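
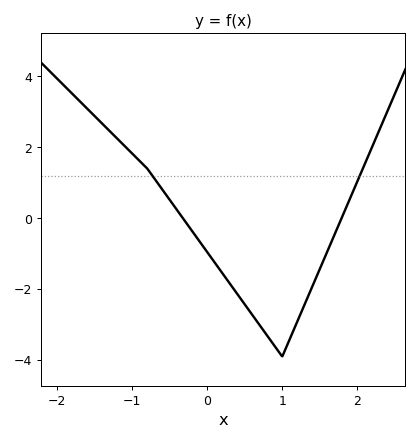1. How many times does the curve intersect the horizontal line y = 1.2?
2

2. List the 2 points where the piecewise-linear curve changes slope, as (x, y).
(-0.8, 1.4); (1, -3.9)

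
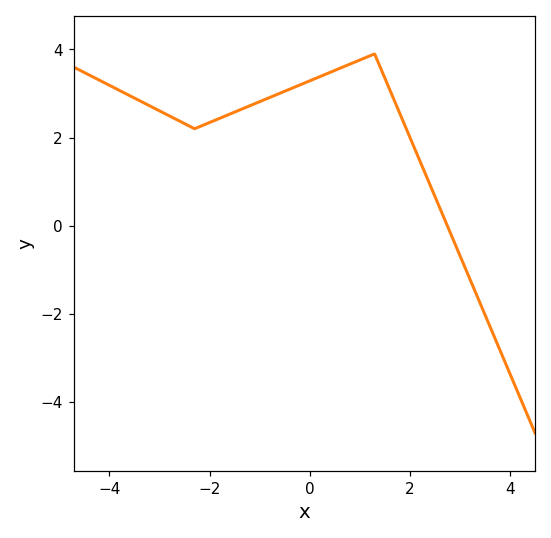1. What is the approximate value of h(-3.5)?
2.9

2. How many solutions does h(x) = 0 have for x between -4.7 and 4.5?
1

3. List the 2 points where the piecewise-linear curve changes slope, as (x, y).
(-2.3, 2.2); (1.3, 3.9)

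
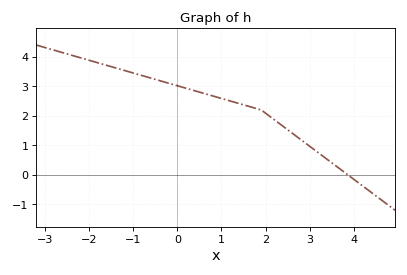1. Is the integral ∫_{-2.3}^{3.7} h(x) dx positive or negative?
positive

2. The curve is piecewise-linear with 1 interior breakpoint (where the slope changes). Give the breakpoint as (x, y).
(1.9, 2.2)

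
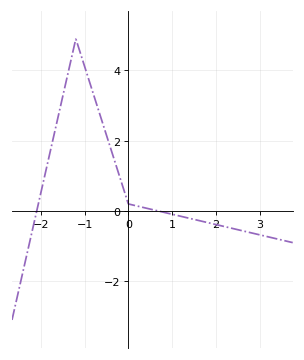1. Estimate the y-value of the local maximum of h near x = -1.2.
4.8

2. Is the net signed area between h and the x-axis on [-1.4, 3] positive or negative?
positive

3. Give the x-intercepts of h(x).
-2.1, 0.7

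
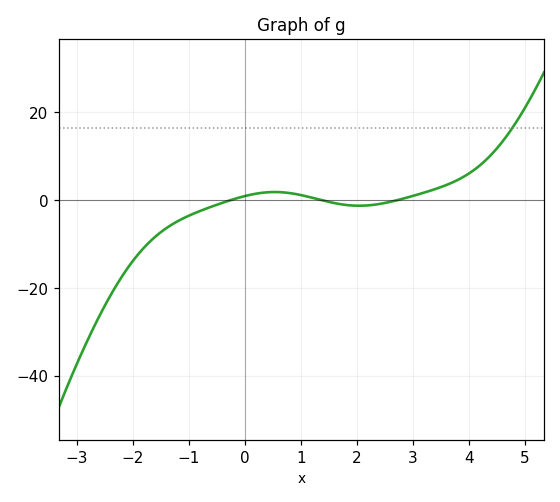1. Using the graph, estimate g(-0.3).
0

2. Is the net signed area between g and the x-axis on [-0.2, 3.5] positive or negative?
positive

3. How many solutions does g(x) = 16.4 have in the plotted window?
1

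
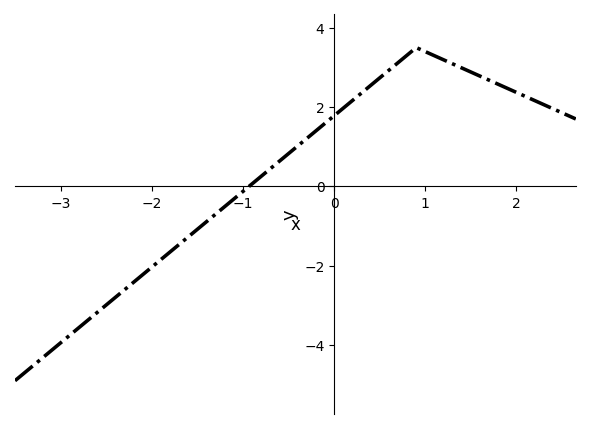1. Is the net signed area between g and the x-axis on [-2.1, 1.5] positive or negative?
positive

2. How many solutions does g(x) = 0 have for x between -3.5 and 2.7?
1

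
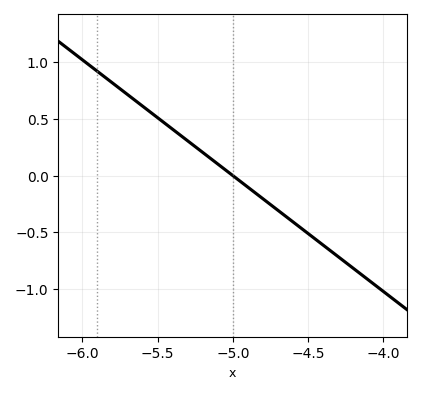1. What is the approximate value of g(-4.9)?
-0.1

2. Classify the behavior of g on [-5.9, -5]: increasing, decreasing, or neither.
decreasing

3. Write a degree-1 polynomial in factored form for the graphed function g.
y = -1.02(x + 5)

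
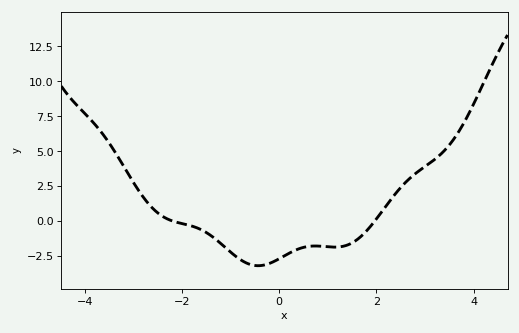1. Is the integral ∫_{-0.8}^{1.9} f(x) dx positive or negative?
negative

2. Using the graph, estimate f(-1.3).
-1.29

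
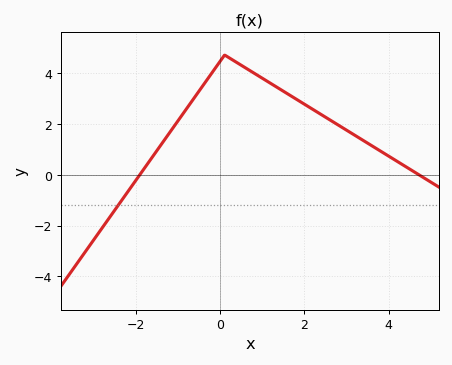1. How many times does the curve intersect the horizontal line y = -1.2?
1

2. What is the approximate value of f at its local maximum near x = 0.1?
4.7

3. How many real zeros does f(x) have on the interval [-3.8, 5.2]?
2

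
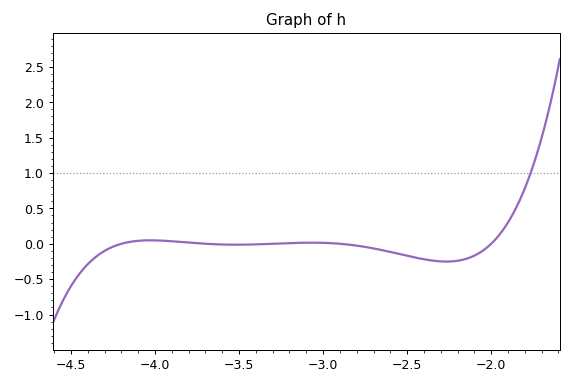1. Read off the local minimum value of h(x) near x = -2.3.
-0.25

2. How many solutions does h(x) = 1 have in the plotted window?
1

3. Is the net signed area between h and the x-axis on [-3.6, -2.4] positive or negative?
negative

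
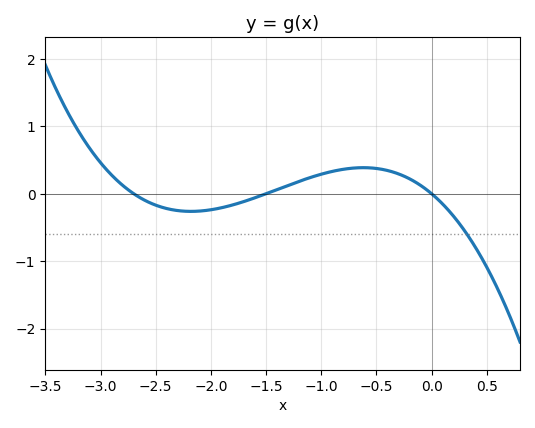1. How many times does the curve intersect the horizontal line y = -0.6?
1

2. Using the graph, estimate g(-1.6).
-0.06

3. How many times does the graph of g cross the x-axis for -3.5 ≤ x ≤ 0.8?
3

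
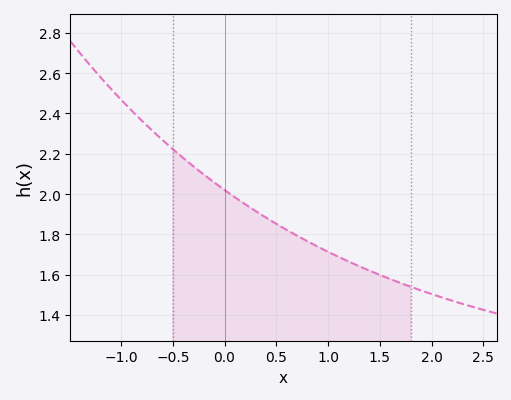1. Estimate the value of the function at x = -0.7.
2.32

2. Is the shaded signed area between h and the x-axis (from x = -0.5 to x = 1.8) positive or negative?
positive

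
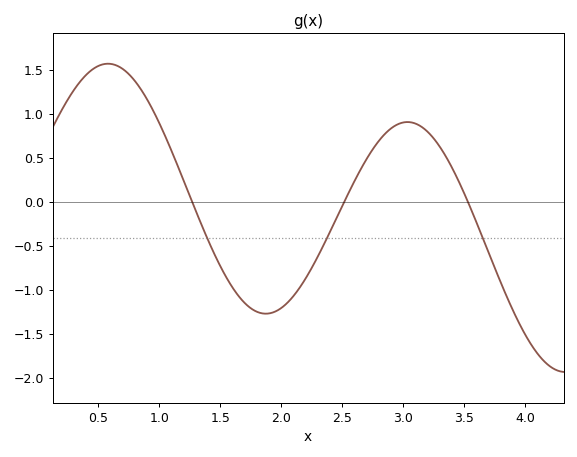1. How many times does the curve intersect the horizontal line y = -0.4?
3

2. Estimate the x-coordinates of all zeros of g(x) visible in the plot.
1.27, 2.51, 3.53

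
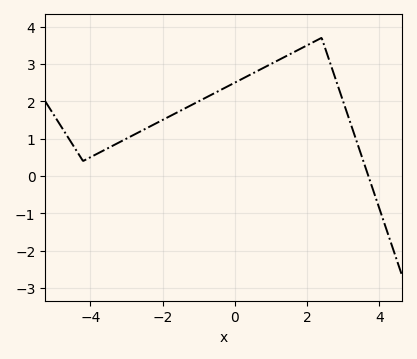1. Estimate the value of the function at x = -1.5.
1.75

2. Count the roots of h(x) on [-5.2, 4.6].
1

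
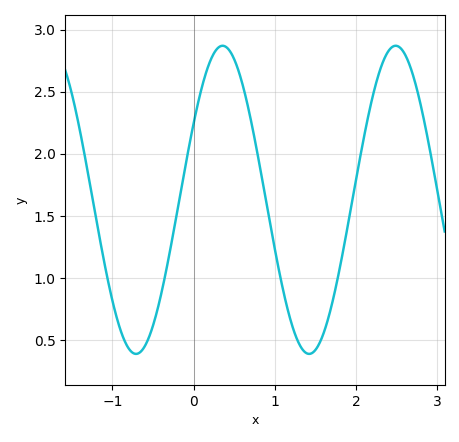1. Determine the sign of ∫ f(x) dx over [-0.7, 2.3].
positive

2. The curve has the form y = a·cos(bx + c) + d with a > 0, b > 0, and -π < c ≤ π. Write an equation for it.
y = 1.24cos(2.95x - 1.05) + 1.63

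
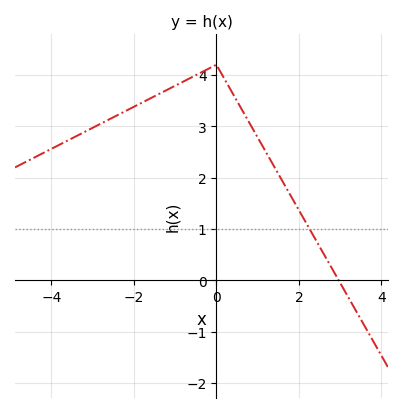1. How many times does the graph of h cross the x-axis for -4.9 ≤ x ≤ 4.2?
1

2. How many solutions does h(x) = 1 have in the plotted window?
1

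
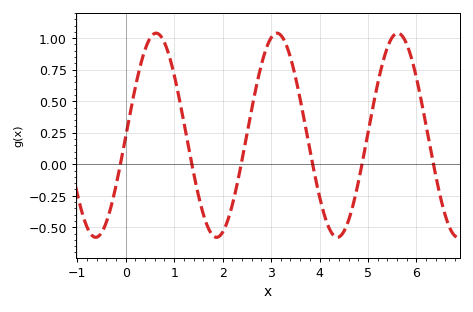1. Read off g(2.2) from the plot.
-0.32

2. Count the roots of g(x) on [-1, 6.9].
6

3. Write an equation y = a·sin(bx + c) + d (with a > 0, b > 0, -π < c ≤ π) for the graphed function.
y = 0.81sin(2.5x - 0.01) + 0.23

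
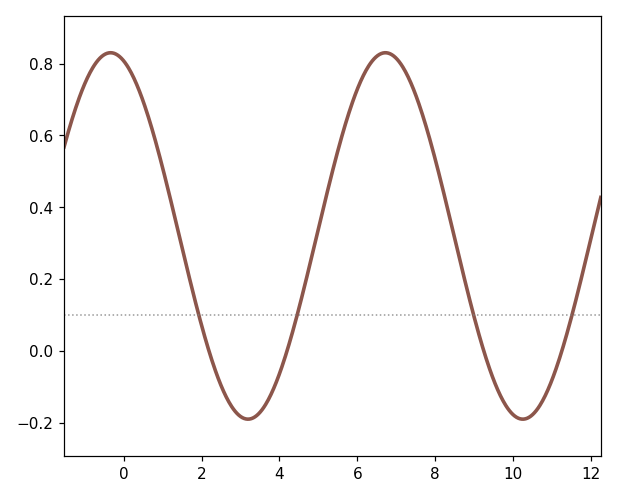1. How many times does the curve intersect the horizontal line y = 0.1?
4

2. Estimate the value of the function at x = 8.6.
0.26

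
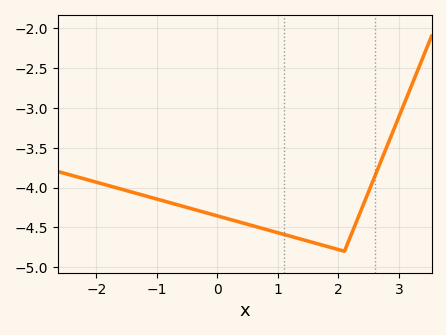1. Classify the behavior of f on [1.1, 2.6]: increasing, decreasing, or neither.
neither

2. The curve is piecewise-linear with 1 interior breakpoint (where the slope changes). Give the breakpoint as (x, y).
(2.1, -4.8)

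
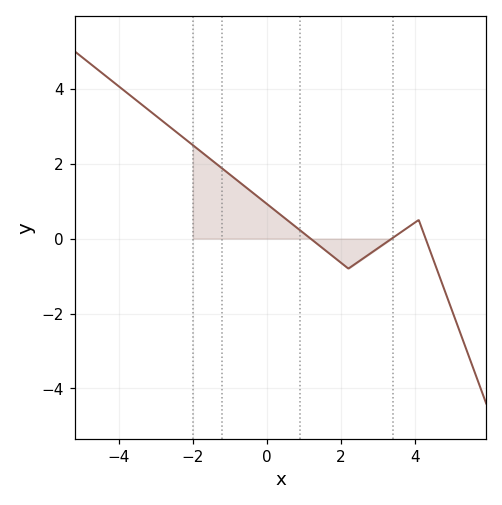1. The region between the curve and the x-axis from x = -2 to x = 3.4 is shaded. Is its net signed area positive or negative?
positive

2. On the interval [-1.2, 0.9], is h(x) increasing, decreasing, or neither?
decreasing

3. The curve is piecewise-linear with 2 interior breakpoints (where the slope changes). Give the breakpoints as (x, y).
(2.2, -0.8); (4.1, 0.5)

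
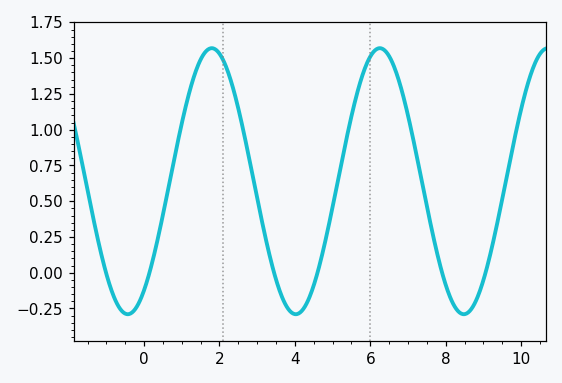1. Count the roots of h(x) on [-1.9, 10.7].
6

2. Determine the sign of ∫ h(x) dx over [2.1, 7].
positive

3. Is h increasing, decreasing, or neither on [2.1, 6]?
neither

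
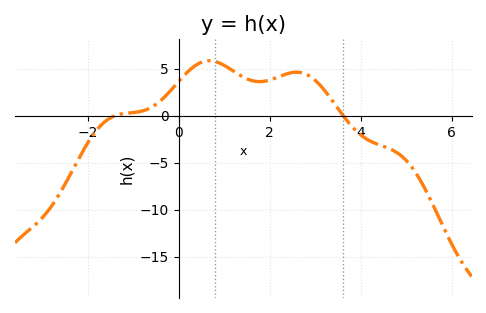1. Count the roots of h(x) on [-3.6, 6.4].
2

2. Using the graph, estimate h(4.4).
-3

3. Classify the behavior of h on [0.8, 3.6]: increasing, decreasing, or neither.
neither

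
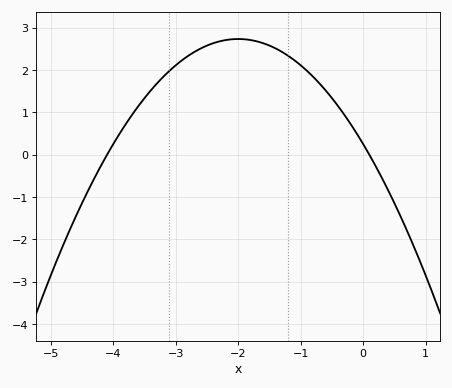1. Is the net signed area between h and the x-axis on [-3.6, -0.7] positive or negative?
positive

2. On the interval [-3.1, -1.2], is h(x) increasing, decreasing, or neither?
neither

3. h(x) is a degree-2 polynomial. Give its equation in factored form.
y = -0.62(x + 4.1)(x - 0.1)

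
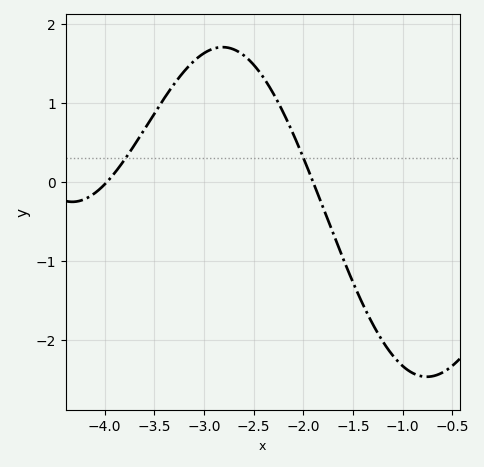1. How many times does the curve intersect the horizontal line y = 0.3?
2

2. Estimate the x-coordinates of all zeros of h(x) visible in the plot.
-4, -1.9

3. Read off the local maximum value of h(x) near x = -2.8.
1.7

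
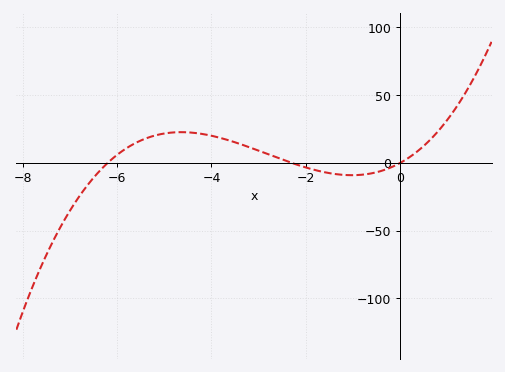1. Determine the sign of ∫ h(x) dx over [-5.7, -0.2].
positive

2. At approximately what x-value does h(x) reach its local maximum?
-4.64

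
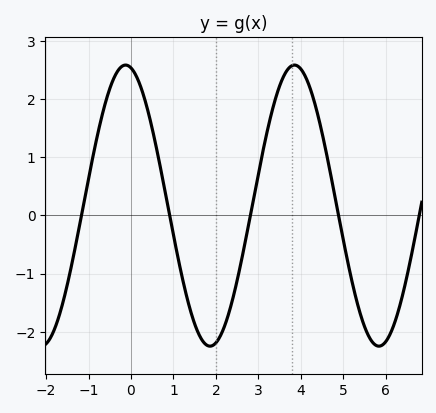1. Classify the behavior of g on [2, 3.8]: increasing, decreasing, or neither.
increasing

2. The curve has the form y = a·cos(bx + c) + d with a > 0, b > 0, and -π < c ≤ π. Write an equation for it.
y = 2.42cos(1.6x + 0.2) + 0.17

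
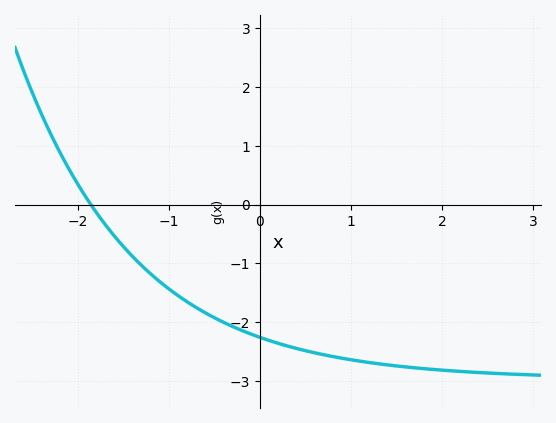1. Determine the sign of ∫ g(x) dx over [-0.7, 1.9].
negative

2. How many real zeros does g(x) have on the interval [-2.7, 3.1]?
1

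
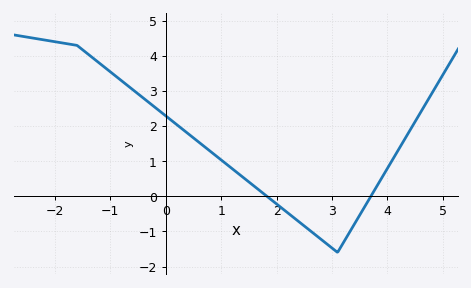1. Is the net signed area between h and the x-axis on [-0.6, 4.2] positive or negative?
positive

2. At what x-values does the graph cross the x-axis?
1.8, 3.8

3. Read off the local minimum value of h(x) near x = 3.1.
-1.6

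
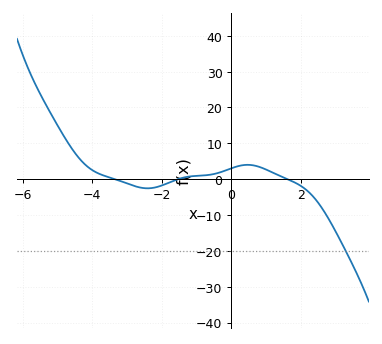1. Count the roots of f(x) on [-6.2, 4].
3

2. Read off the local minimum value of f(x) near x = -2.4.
-2.55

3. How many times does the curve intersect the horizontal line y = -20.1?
1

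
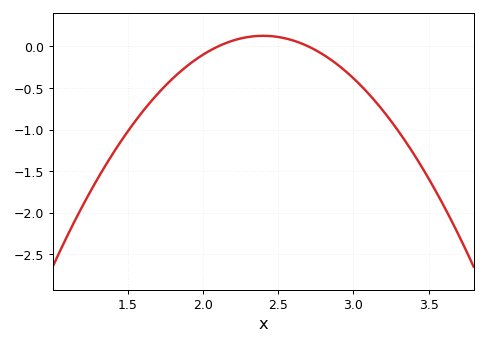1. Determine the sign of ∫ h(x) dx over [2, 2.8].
positive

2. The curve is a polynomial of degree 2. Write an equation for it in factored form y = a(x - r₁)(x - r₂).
y = -1.42(x - 2.1)(x - 2.7)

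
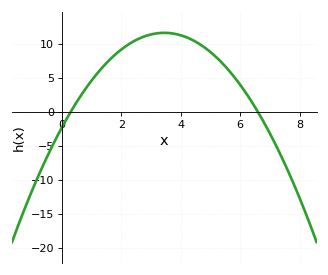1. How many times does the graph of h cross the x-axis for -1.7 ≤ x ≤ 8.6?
2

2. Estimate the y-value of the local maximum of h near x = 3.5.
11.5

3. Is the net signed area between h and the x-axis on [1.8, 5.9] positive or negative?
positive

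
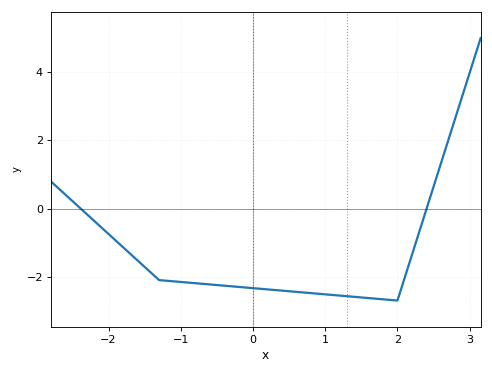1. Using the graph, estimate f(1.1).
-2.6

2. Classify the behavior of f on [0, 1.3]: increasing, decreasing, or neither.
decreasing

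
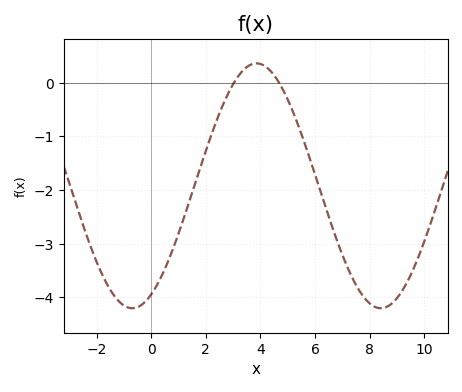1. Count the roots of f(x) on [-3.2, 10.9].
2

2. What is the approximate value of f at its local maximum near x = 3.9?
0.4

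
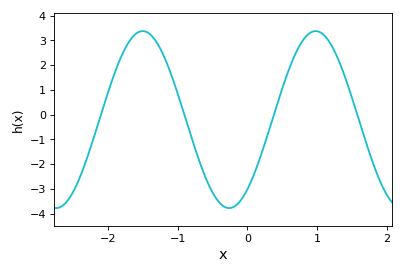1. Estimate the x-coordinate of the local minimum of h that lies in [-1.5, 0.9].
-0.26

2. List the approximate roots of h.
-2.1, -0.904, 0.382, 1.58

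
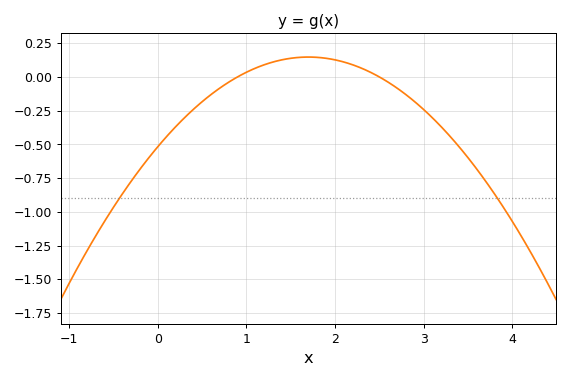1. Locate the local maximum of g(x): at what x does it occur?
1.7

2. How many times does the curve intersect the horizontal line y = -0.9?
2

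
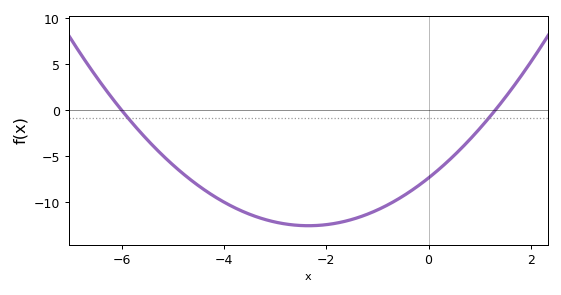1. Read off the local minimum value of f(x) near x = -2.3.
-12.5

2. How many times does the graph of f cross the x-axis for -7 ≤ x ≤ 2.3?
2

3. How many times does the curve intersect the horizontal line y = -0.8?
2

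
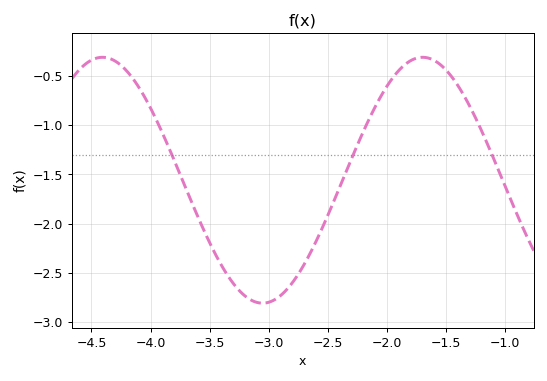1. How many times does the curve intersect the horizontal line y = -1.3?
3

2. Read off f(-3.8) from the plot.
-1.36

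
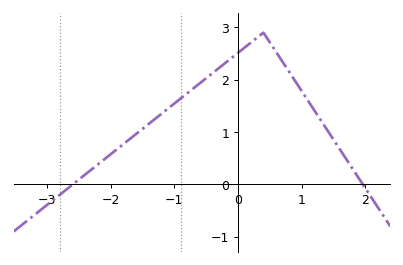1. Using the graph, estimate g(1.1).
1.6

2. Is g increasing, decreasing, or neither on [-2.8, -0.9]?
increasing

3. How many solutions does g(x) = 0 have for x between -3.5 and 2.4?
2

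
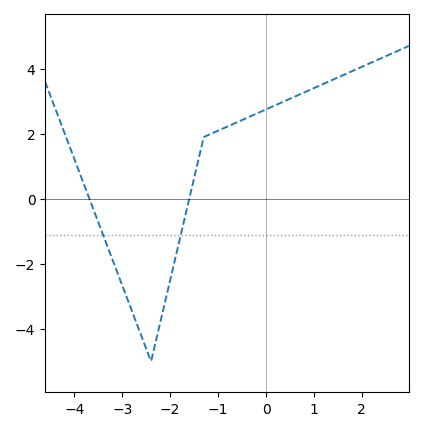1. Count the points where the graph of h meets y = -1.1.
2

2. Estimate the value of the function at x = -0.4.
2.4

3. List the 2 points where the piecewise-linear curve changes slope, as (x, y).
(-2.4, -5); (-1.3, 1.9)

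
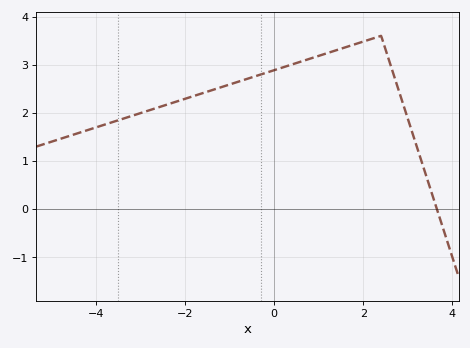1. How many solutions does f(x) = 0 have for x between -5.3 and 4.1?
1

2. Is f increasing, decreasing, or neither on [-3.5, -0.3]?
increasing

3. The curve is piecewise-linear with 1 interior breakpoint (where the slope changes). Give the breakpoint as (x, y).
(2.4, 3.6)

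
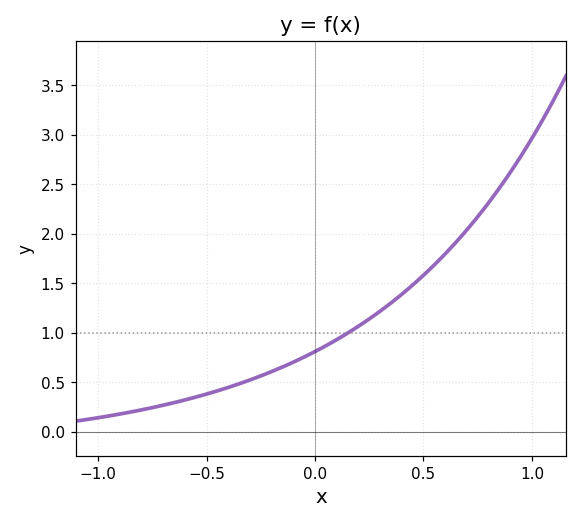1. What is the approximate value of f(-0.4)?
0.447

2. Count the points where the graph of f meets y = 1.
1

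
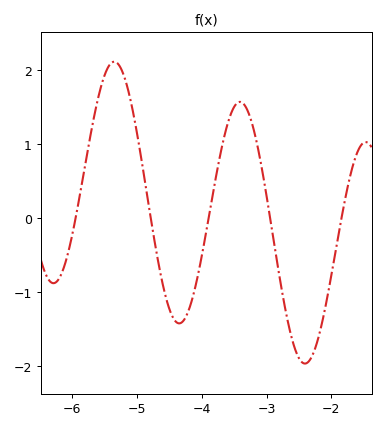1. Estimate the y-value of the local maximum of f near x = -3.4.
1.6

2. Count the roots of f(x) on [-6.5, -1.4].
5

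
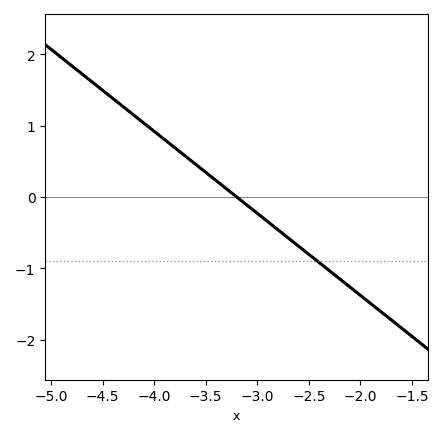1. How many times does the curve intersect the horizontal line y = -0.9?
1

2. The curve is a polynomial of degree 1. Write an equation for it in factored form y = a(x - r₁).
y = -1.15(x + 3.2)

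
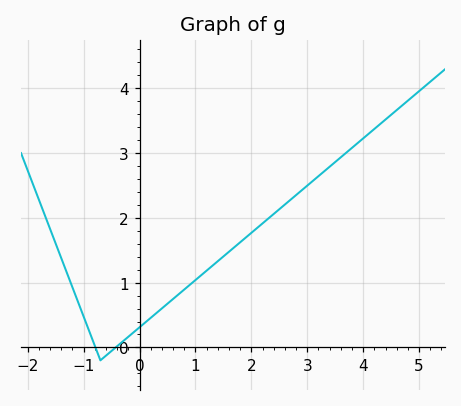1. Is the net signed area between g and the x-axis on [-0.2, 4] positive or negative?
positive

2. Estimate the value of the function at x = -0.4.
0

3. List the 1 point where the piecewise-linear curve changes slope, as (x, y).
(-0.7, -0.2)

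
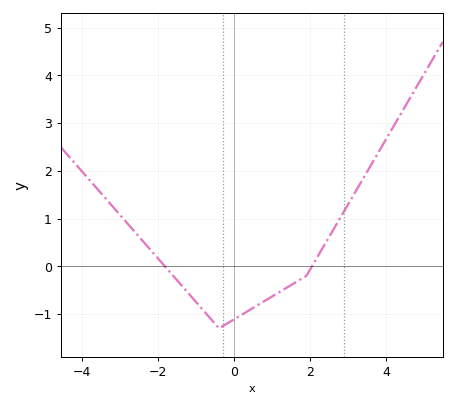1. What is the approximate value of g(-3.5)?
1.5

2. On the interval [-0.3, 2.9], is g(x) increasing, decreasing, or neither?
increasing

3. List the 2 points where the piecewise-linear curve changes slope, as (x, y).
(-0.4, -1.3); (1.9, -0.2)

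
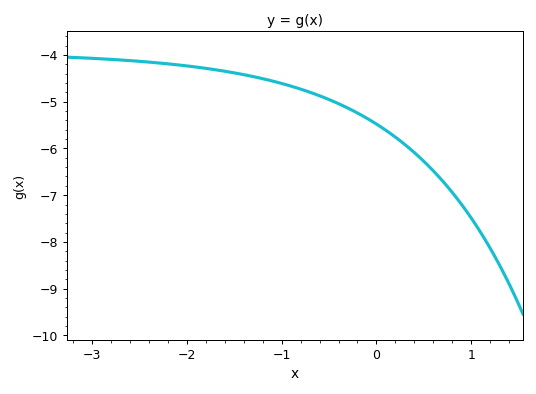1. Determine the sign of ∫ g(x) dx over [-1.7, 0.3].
negative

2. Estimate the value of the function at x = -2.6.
-4.1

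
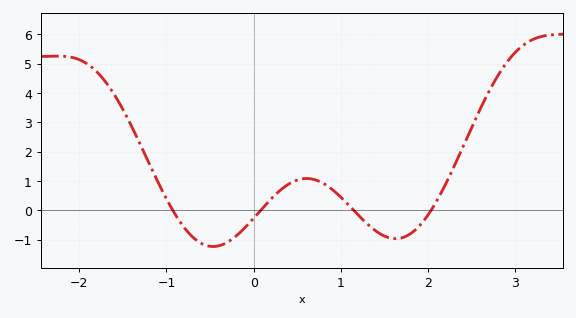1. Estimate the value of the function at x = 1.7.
-0.935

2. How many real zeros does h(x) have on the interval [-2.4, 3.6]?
4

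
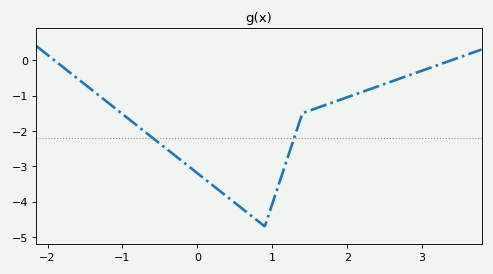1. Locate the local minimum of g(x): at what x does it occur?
0.9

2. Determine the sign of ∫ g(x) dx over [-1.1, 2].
negative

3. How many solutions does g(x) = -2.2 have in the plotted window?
2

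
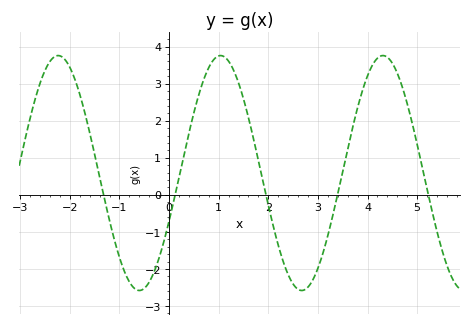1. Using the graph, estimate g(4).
3.2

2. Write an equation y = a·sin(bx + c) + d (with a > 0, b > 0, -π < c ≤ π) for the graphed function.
y = 3.17sin(1.9x - 0.42) + 0.59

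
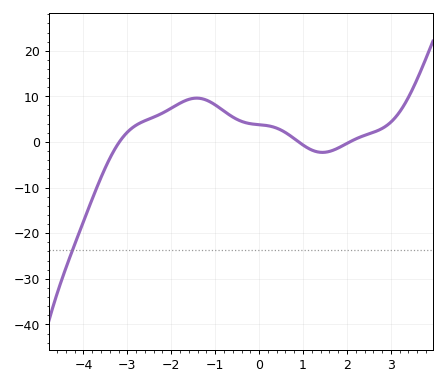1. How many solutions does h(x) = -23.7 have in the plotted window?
1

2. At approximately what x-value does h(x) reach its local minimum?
1.44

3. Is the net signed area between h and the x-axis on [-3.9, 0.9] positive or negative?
positive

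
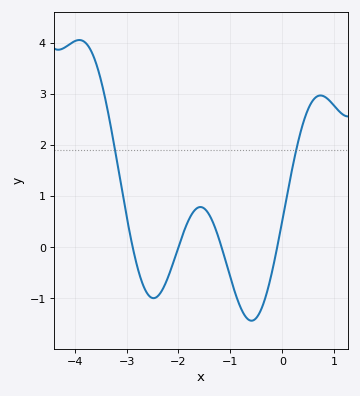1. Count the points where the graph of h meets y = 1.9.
2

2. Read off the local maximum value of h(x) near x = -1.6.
0.8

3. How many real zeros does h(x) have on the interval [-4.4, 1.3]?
4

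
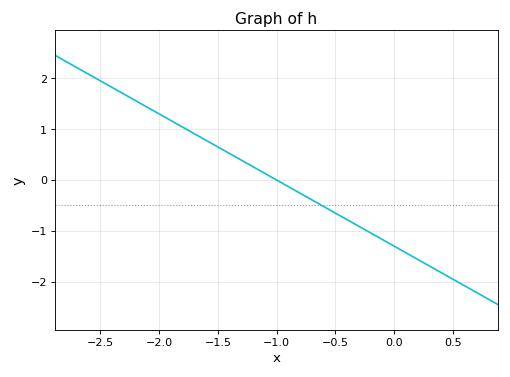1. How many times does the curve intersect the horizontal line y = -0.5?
1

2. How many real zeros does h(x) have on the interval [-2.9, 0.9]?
1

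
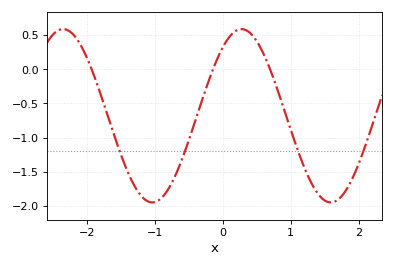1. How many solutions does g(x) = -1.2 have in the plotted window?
4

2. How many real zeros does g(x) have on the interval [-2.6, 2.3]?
3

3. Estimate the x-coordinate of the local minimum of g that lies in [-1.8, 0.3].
-1.04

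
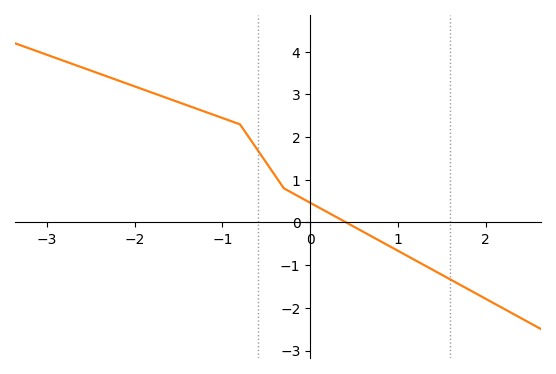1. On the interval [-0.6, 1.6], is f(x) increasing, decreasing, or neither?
decreasing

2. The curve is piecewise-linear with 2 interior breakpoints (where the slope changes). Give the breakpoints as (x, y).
(-0.8, 2.3); (-0.3, 0.8)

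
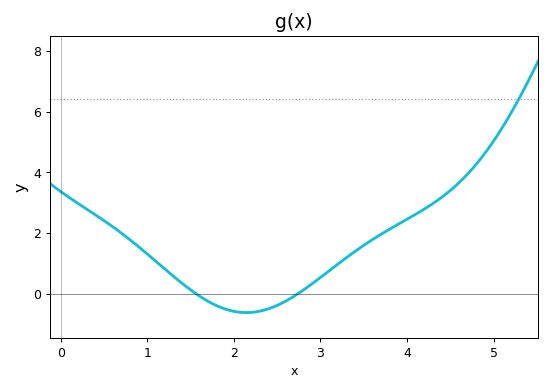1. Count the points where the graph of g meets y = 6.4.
1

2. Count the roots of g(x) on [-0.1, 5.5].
2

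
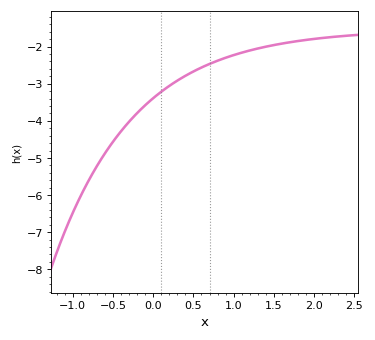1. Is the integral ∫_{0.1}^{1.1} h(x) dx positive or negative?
negative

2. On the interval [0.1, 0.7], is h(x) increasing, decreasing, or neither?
increasing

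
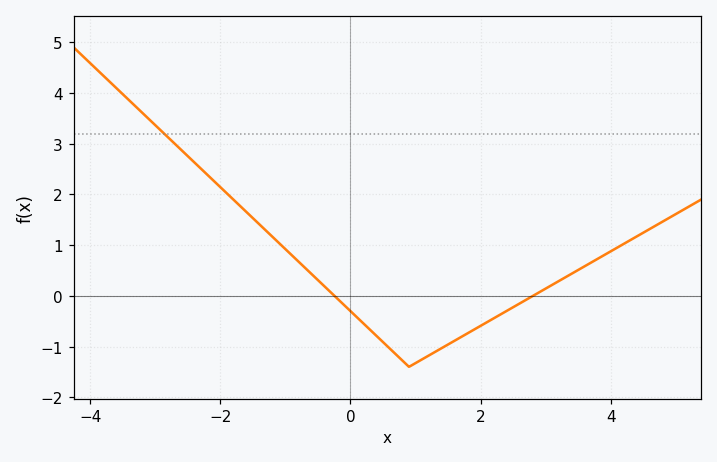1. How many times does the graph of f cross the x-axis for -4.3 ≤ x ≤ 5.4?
2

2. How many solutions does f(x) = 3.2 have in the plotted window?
1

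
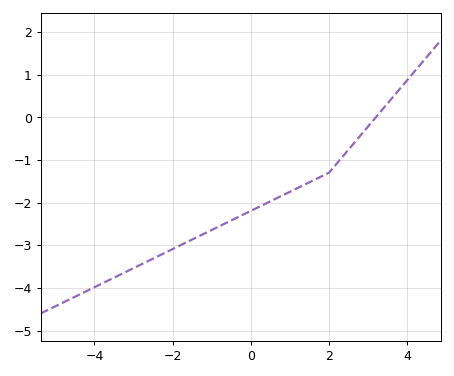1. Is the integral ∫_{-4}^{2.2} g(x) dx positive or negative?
negative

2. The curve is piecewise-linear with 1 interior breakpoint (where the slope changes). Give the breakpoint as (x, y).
(2, -1.3)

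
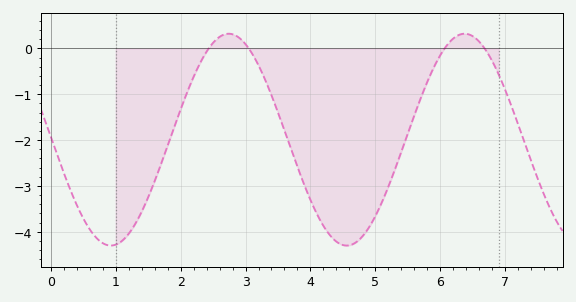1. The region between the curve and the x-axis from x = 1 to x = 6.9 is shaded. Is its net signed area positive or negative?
negative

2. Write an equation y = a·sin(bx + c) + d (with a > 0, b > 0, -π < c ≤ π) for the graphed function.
y = 2.31sin(1.73x + 3.11) - 1.99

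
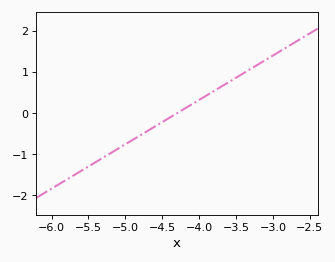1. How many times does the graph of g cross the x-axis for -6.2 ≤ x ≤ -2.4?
1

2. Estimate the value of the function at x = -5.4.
-1.19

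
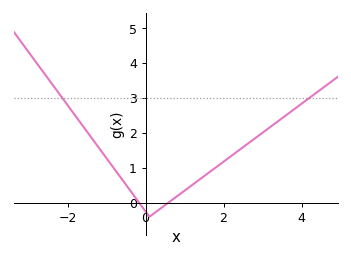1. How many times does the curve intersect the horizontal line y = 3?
2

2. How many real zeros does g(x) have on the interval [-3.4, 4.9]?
2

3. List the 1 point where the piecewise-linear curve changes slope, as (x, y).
(0.1, -0.4)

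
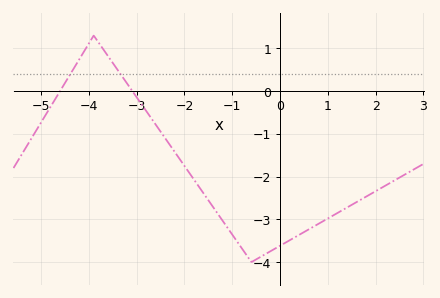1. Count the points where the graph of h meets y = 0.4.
2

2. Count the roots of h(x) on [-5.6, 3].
2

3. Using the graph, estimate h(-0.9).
-3.52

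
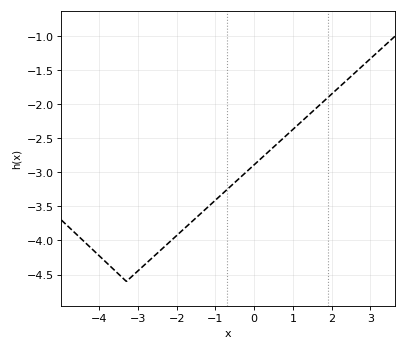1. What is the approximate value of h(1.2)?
-2.27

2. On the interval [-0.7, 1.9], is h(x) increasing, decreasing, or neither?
increasing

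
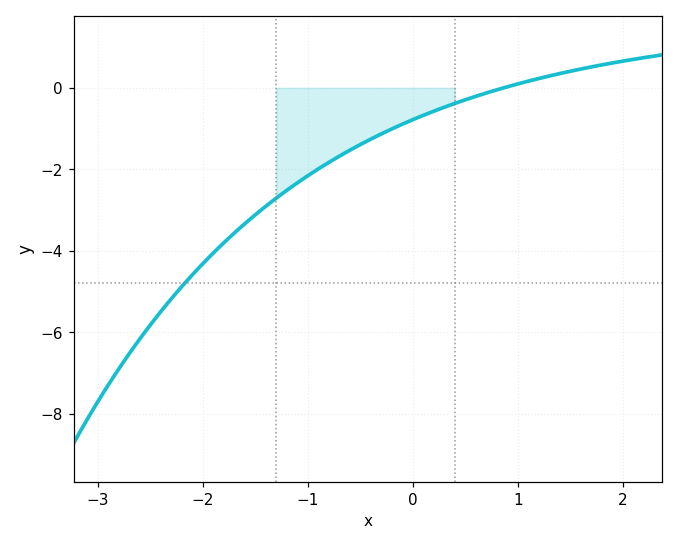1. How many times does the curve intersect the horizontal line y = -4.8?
1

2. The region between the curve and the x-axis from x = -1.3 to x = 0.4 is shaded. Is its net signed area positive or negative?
negative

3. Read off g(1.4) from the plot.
0.351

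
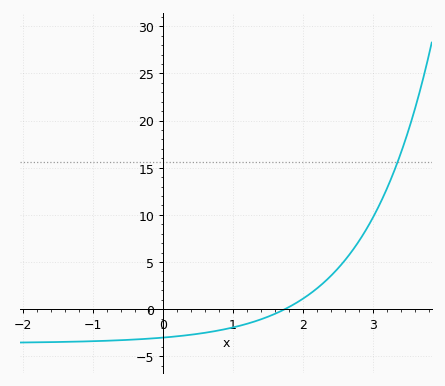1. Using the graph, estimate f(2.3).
3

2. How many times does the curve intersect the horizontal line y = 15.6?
1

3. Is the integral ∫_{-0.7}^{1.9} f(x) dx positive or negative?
negative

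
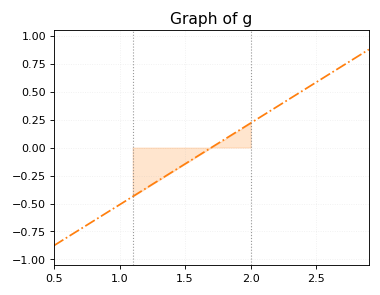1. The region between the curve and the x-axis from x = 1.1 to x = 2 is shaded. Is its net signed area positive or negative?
negative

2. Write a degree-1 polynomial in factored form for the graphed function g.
y = 0.73(x - 1.7)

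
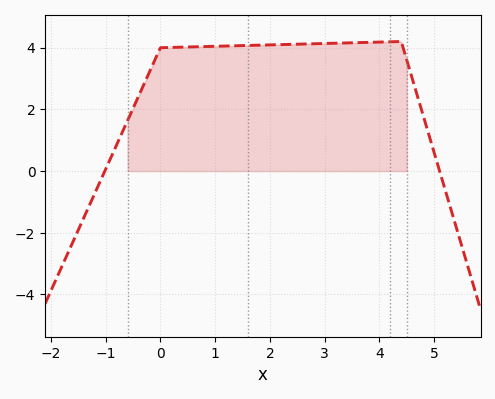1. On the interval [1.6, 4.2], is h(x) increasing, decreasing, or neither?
increasing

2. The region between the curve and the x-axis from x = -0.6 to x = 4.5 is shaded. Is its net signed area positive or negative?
positive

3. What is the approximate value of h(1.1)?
4.05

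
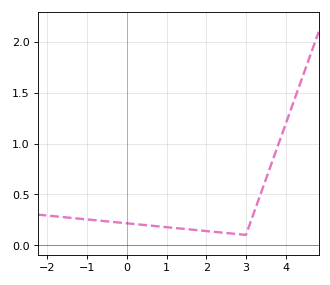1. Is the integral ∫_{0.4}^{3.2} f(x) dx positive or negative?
positive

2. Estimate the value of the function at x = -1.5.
0.271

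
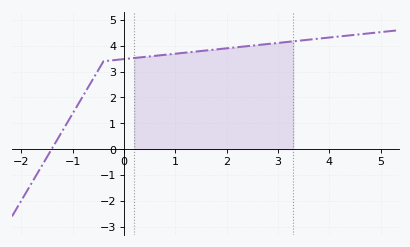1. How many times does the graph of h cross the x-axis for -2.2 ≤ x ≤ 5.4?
1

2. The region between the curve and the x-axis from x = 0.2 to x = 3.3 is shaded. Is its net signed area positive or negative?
positive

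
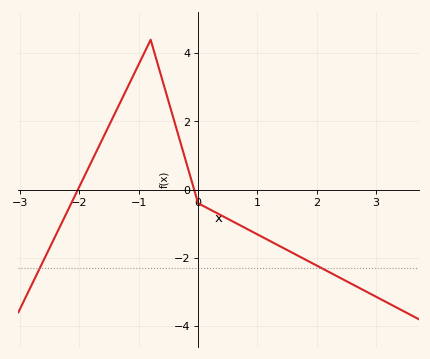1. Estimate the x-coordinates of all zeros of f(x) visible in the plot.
-2, -0.1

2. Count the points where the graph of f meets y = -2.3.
2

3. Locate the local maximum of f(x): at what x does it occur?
-0.8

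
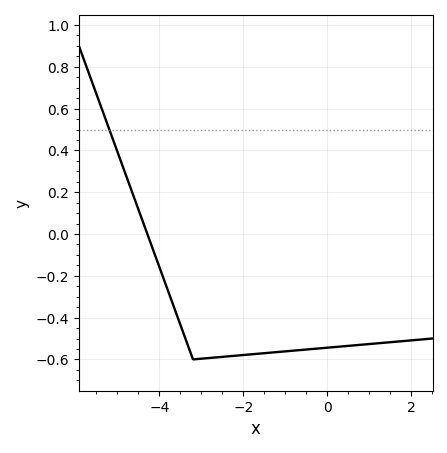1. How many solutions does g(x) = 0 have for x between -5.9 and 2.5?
1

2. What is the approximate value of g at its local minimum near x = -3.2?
-0.6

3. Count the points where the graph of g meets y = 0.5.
1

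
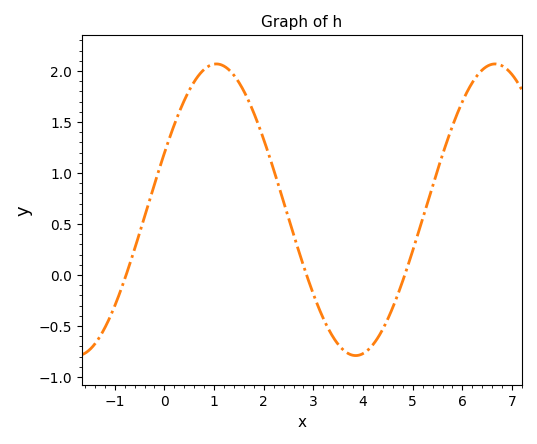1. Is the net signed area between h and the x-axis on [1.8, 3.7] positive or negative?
positive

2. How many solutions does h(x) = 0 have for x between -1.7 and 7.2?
3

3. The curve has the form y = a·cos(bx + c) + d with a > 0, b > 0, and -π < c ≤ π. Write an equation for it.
y = 1.43cos(1.1x - 1.2) + 0.64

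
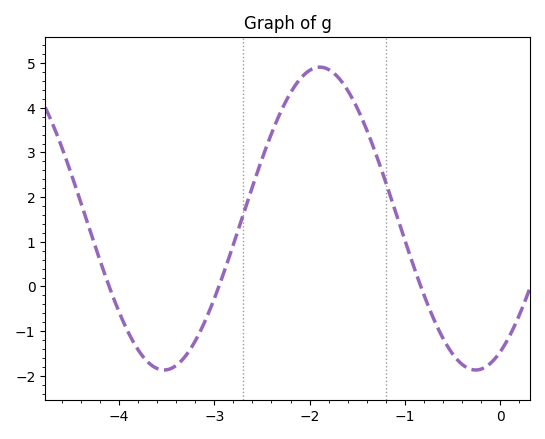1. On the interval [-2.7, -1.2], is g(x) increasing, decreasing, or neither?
neither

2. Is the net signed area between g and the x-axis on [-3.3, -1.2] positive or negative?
positive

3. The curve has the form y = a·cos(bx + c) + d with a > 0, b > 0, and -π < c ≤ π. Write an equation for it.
y = 3.39cos(1.92x - 2.65) + 1.52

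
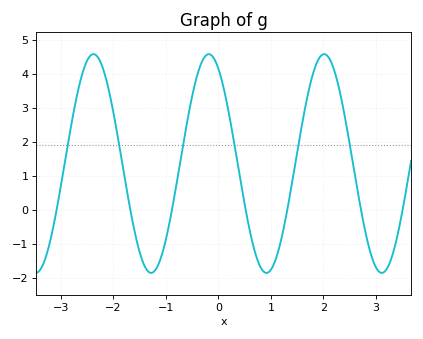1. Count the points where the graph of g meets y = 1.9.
6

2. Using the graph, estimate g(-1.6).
-0.599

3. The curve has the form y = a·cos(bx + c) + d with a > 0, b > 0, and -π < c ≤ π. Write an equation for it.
y = 3.21cos(2.86x + 0.52) + 1.36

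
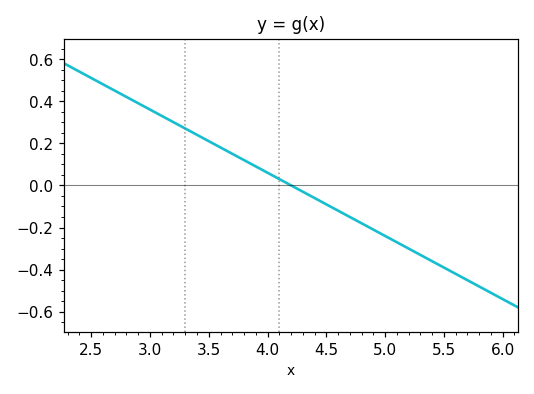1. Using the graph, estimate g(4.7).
-0.15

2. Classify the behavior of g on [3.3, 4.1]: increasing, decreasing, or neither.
decreasing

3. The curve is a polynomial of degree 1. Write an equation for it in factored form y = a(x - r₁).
y = -0.3(x - 4.2)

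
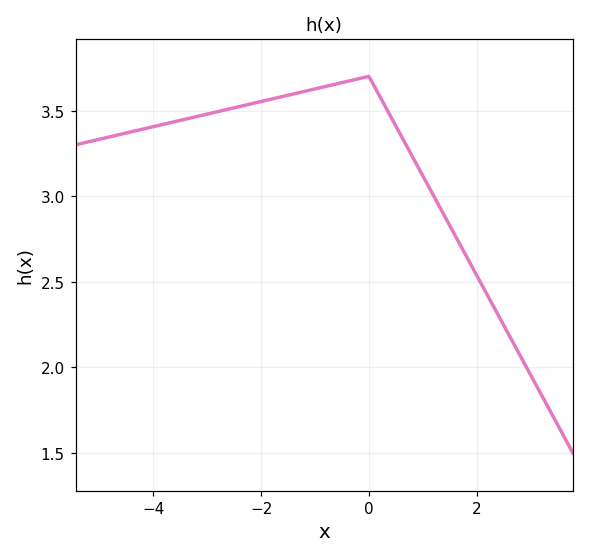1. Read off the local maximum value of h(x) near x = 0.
3.7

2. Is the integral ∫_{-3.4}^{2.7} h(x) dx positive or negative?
positive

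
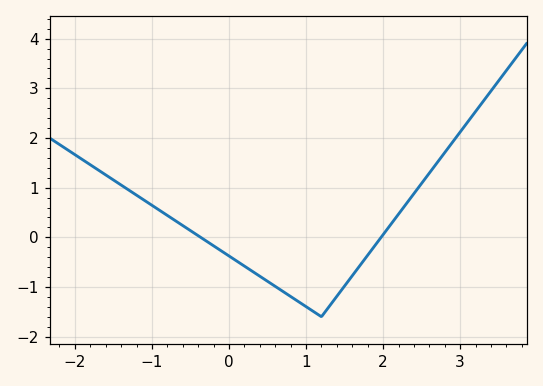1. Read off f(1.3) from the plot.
-1.39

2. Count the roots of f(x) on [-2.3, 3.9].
2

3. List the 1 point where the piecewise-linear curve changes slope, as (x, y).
(1.2, -1.6)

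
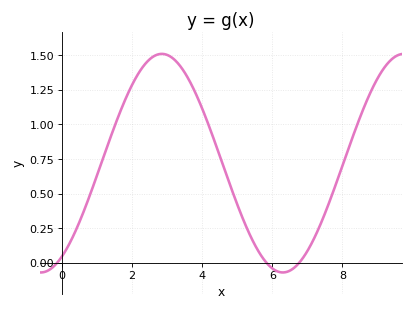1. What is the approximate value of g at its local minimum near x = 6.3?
-0.06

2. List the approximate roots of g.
-0.2, 5.8, 6.8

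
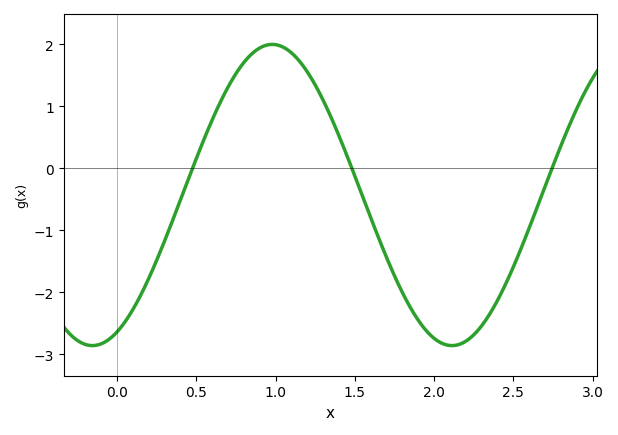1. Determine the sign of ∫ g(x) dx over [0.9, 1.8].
positive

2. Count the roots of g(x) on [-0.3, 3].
3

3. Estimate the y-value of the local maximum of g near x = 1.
2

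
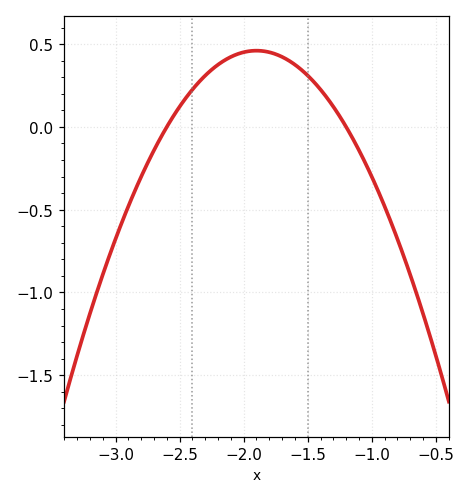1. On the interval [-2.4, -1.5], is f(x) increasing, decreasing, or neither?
neither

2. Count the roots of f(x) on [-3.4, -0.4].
2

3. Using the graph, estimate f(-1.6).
0.376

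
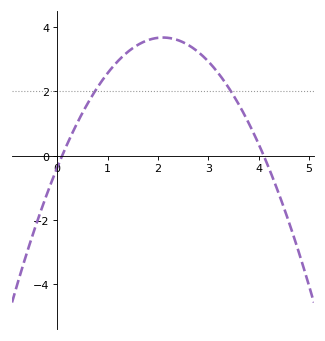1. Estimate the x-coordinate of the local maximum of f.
2.1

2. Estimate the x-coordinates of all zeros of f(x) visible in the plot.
0.1, 4.1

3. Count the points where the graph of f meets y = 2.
2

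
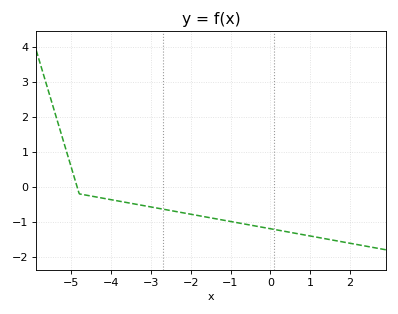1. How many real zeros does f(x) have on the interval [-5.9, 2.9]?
1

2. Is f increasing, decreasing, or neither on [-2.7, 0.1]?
decreasing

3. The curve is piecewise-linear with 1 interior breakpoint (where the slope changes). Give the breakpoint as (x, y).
(-4.8, -0.2)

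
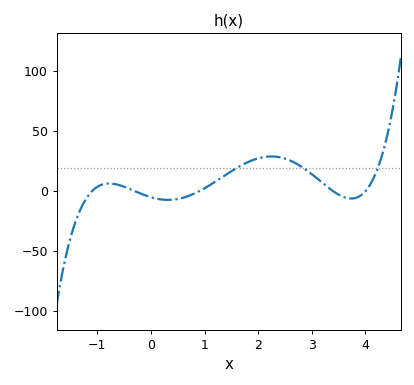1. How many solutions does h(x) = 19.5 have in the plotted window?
3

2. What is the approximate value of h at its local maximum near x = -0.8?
6.44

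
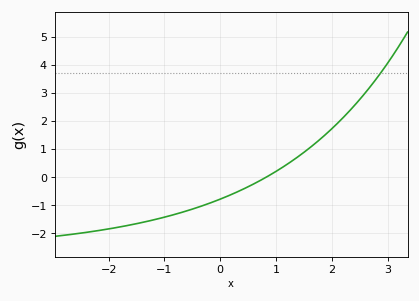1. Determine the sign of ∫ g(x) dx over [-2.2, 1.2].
negative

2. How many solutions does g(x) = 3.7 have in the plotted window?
1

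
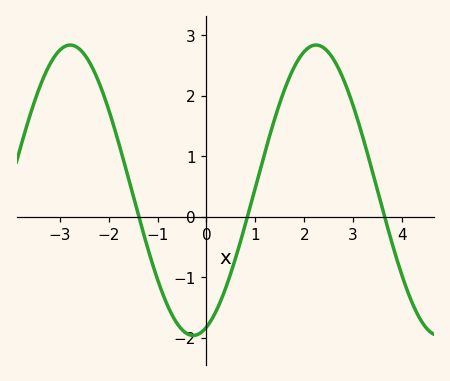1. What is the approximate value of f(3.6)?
0.1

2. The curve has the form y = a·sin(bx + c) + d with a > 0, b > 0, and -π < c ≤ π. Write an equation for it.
y = 2.4sin(1.2x - 1.2) + 0.44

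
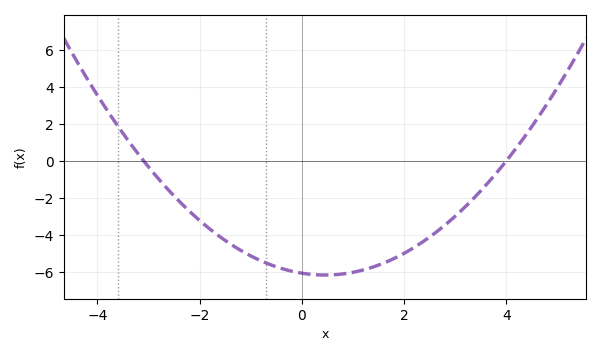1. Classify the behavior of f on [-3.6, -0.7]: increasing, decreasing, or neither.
decreasing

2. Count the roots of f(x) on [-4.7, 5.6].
2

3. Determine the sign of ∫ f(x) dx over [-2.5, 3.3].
negative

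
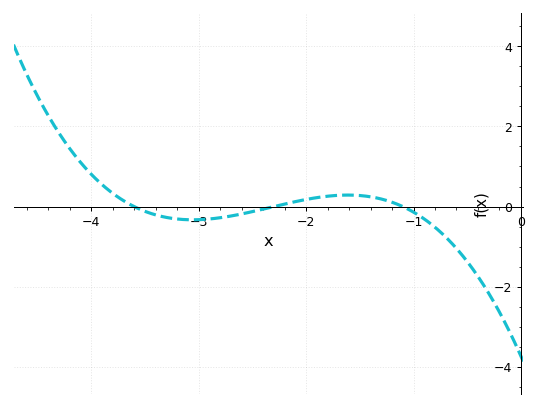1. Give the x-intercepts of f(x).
-3.6, -2.3, -1.1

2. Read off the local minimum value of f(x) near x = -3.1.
-0.4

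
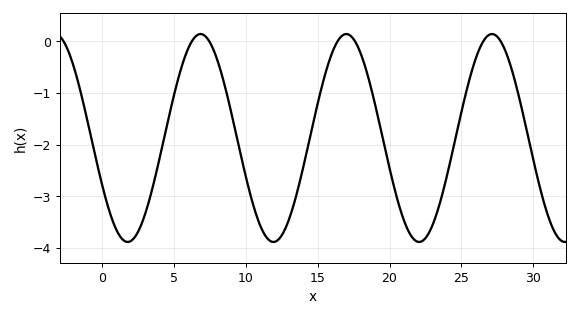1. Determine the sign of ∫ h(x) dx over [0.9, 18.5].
negative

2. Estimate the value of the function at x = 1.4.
-3.82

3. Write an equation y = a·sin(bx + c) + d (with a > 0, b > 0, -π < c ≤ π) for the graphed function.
y = 2.01sin(0.62x - 2.68) - 1.87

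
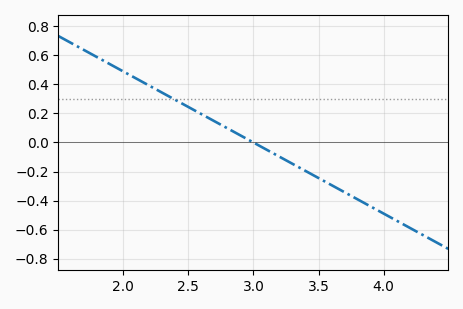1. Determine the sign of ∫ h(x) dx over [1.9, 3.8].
positive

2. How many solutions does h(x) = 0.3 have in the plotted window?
1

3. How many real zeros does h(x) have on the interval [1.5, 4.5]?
1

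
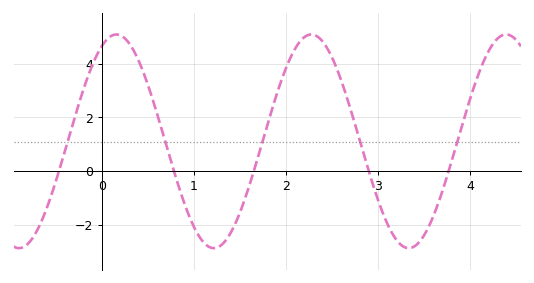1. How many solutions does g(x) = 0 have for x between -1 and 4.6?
5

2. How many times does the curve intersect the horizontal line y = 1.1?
5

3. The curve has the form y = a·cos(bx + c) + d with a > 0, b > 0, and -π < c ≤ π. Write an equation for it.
y = 3.98cos(2.97x - 0.472) + 1.11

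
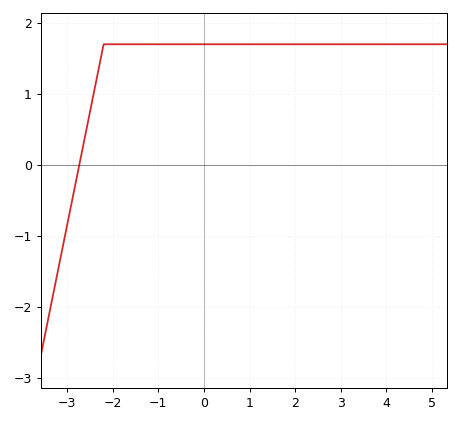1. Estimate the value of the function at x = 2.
1.7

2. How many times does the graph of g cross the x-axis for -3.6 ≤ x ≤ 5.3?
1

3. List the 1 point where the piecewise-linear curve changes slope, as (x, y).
(-2.2, 1.7)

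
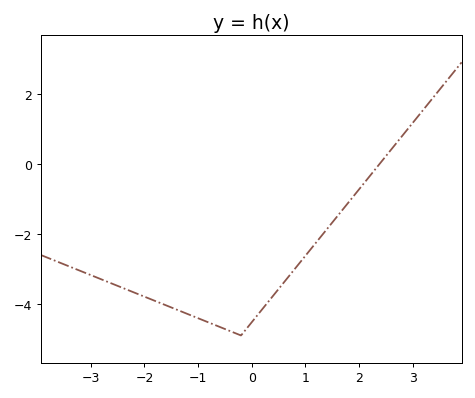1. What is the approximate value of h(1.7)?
-1.29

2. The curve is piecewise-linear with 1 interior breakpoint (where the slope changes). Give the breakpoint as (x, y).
(-0.2, -4.9)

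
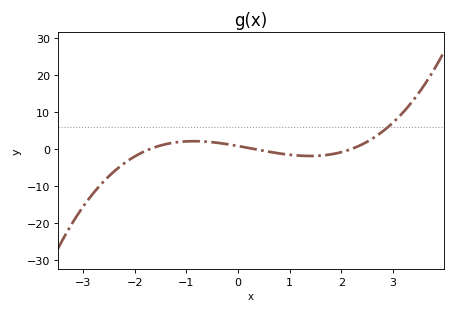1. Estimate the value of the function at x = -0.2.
1.26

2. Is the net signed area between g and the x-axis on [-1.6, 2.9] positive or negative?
positive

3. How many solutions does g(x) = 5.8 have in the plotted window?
1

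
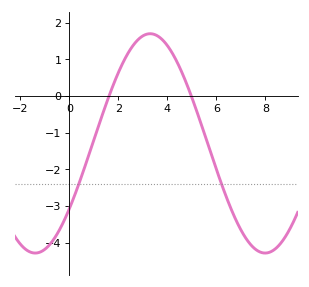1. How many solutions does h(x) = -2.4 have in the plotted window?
2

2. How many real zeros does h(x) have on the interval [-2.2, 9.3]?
2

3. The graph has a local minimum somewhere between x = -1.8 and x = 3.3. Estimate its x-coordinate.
-1.39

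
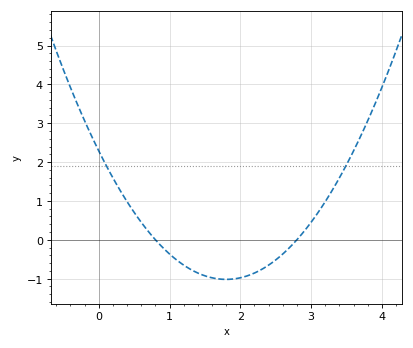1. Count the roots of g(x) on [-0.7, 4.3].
2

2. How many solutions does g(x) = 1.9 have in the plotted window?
2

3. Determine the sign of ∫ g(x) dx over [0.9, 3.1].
negative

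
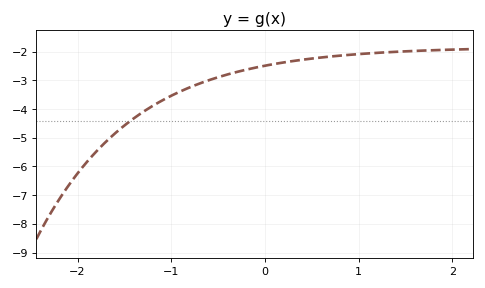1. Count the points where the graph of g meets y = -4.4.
1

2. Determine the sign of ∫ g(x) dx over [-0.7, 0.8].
negative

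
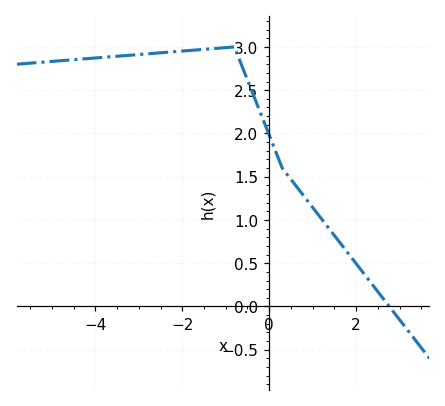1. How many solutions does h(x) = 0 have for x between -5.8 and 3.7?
1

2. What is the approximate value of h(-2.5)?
2.93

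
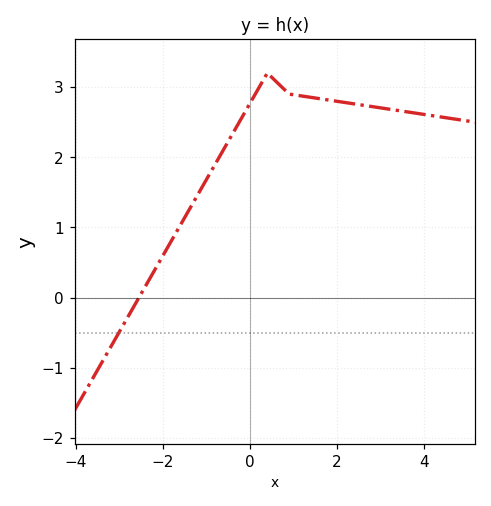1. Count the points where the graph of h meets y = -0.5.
1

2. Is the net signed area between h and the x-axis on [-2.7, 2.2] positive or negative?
positive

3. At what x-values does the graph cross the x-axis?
-2.55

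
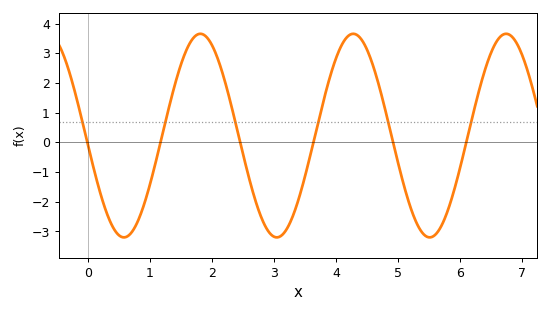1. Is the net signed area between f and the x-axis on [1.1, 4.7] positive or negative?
positive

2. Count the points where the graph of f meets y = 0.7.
6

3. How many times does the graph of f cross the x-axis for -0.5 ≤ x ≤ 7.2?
6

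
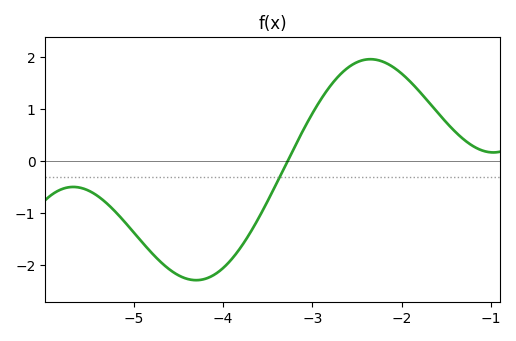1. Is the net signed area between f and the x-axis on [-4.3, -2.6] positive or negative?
negative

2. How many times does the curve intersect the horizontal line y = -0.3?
1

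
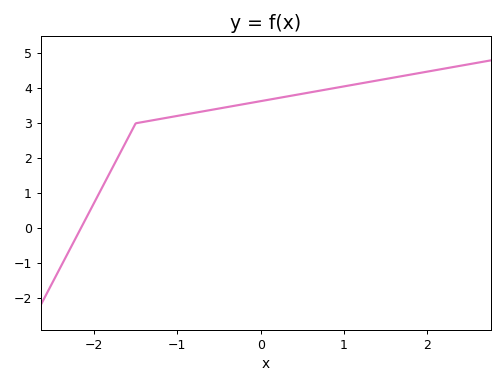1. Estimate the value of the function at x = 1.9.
4.4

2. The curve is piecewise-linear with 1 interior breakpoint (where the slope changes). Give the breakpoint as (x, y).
(-1.5, 3)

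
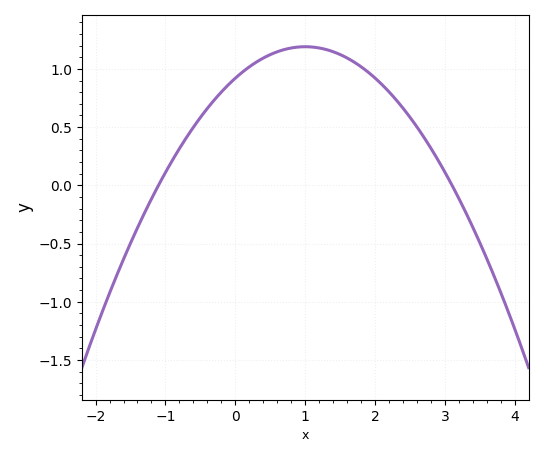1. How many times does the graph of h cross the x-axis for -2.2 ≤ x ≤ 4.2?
2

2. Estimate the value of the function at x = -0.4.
0.65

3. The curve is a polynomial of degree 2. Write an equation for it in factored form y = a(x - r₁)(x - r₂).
y = -0.27(x + 1.1)(x - 3.1)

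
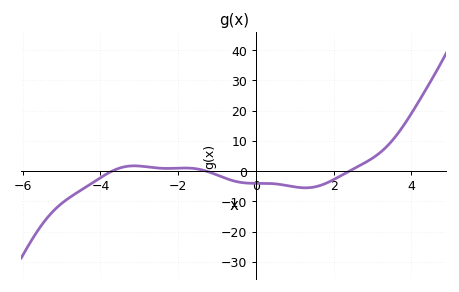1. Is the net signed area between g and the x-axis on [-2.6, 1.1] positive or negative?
negative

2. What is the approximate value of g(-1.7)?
1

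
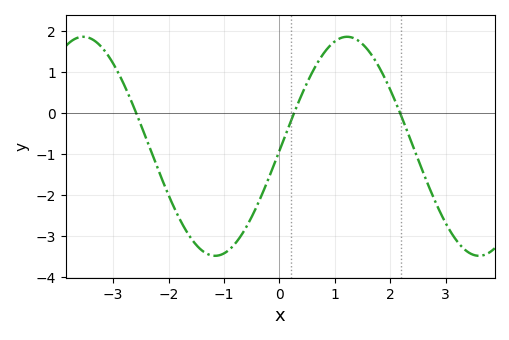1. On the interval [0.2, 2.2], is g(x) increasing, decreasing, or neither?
neither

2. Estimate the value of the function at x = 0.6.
1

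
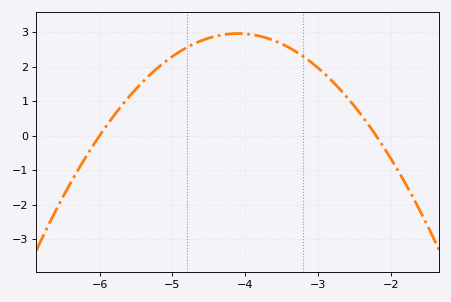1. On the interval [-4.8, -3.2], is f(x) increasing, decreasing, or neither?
neither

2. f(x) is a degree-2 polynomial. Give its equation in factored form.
y = -0.82(x + 6)(x + 2.2)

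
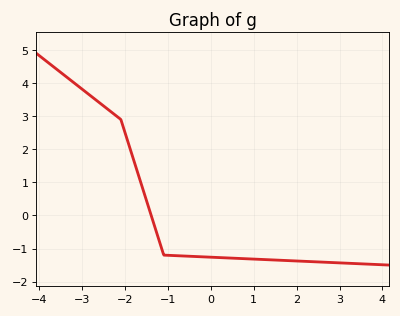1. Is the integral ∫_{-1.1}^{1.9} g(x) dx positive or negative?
negative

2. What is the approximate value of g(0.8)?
-1.3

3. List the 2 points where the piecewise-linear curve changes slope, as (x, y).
(-2.1, 2.9); (-1.1, -1.2)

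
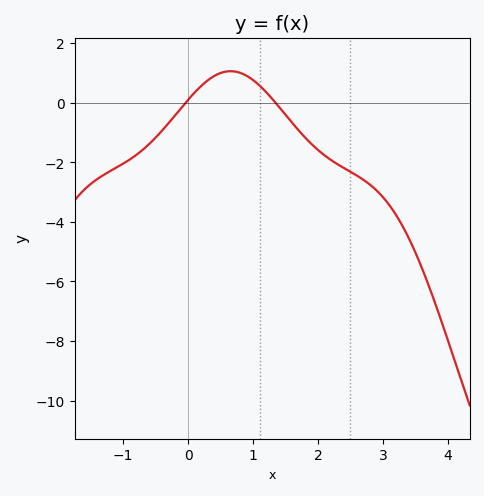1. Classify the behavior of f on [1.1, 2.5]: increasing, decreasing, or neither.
decreasing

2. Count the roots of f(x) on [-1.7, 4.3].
2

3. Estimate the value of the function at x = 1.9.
-1.4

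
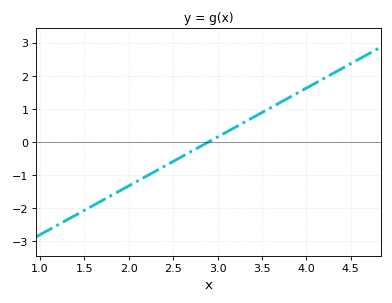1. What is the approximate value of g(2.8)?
-0.1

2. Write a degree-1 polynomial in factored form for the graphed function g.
y = 1.48(x - 2.9)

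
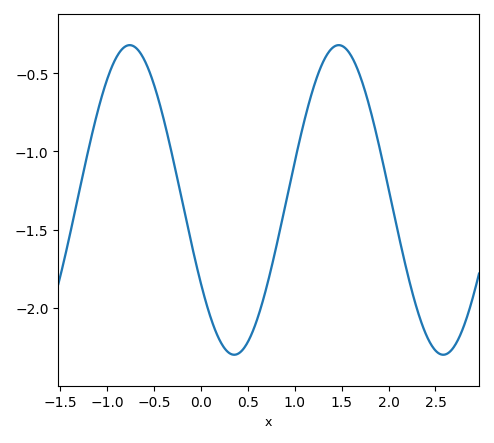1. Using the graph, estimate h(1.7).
-0.5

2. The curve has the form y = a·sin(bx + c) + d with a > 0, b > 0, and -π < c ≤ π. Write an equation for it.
y = 0.99sin(2.8x - 2.6) - 1.31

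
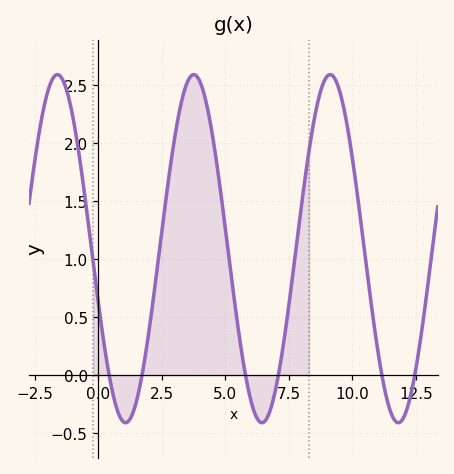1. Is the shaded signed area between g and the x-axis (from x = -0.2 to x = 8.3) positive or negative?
positive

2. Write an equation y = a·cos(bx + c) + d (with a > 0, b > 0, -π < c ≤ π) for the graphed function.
y = 1.5cos(1.2x + 1.9) + 1.09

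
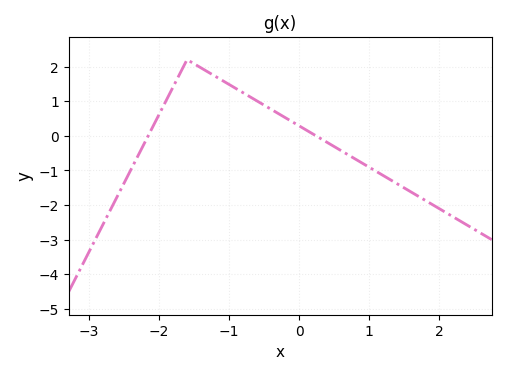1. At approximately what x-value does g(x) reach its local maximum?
-1.6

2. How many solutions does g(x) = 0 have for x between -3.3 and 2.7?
2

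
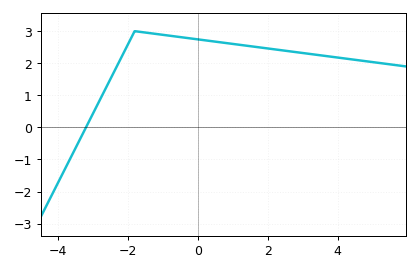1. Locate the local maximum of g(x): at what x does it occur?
-1.8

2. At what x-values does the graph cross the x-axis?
-3.2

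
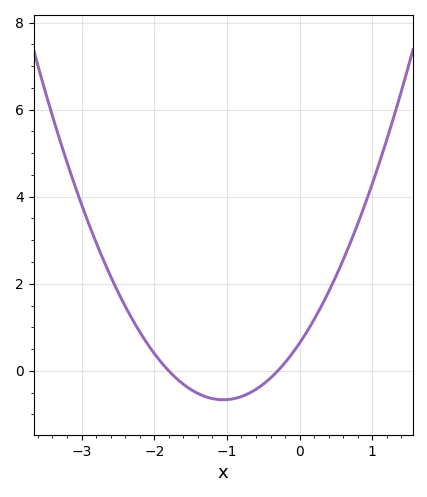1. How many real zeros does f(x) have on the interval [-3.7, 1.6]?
2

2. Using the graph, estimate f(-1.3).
-0.59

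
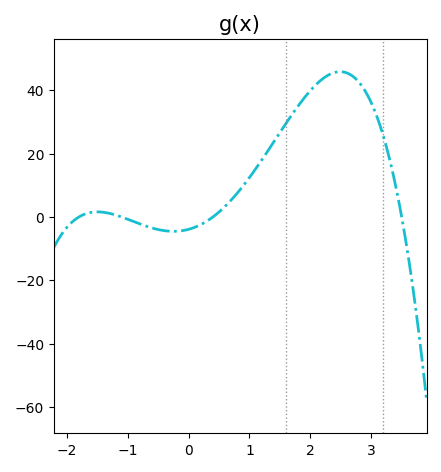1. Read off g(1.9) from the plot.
38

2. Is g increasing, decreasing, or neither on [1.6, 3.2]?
neither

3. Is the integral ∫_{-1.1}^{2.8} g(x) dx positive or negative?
positive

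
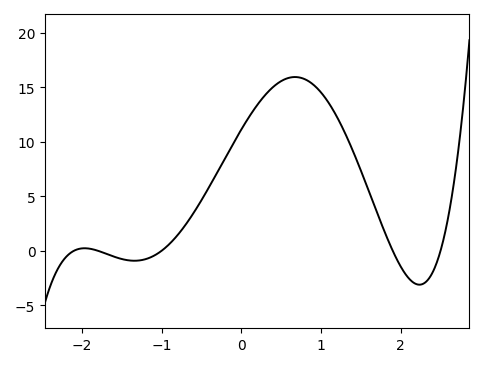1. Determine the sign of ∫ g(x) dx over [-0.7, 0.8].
positive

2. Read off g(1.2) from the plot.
12.3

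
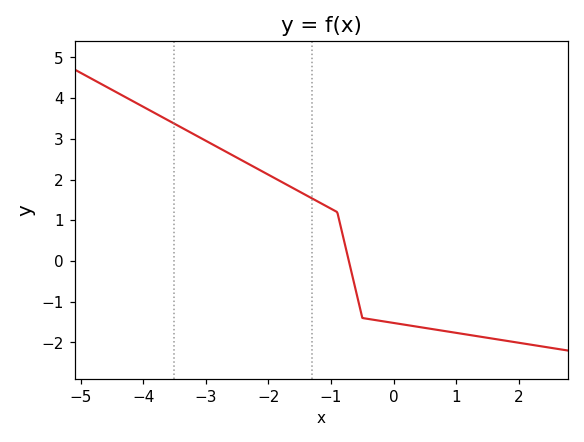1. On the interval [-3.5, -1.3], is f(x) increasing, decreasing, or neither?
decreasing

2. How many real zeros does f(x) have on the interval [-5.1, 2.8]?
1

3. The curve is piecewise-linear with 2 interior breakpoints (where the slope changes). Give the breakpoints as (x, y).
(-0.9, 1.2); (-0.5, -1.4)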